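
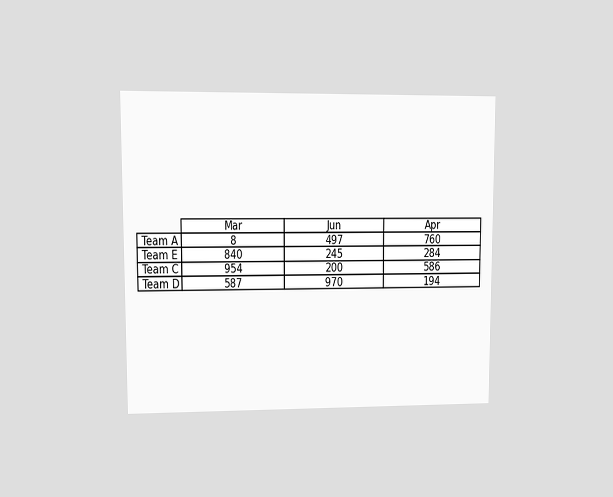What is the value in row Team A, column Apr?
The chart is viewed at a slight angle. The (Team A, Apr) cell reads 760.

760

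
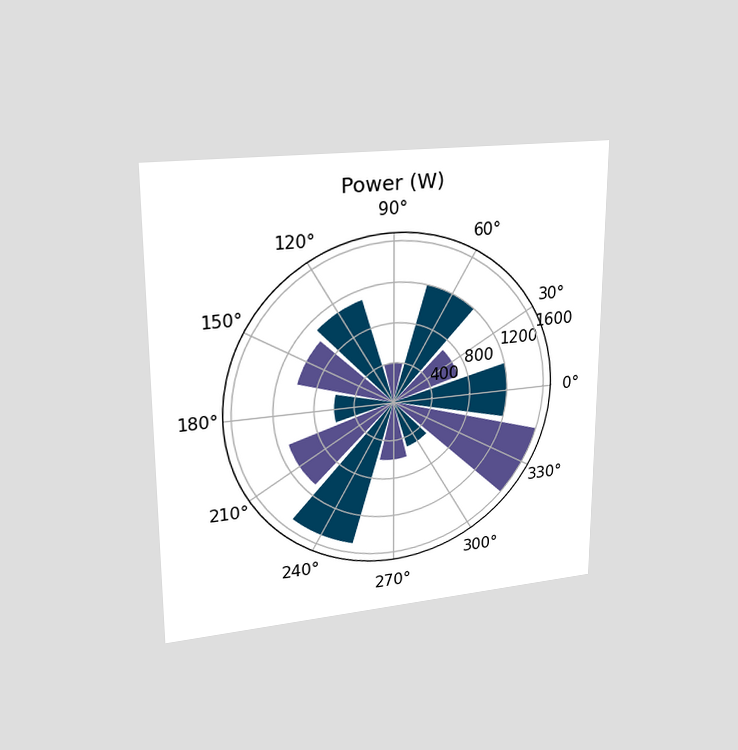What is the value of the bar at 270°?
600W

The chart is viewed at a slight angle. The bar at 270° reaches 600W on the radial axis.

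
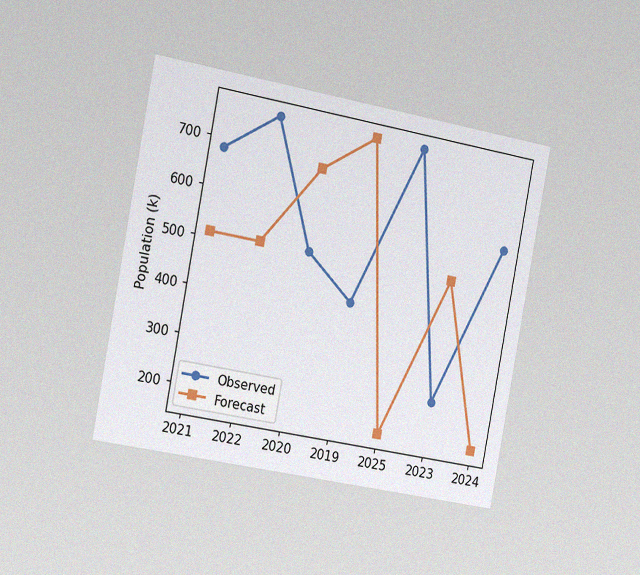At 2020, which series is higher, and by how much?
The chart is tilted about 11° clockwise and viewed slightly from the left, with some photo noise. At 2020, Forecast sits above the other line by 170k.

Forecast, by 170k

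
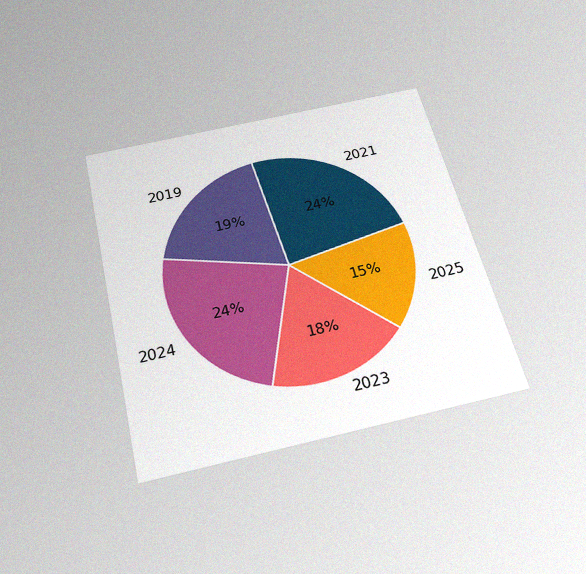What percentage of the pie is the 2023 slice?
The chart is tilted about 14° counter-clockwise and viewed slightly from below, with some photo noise. The 2023 slice takes up 18% of the pie.

18%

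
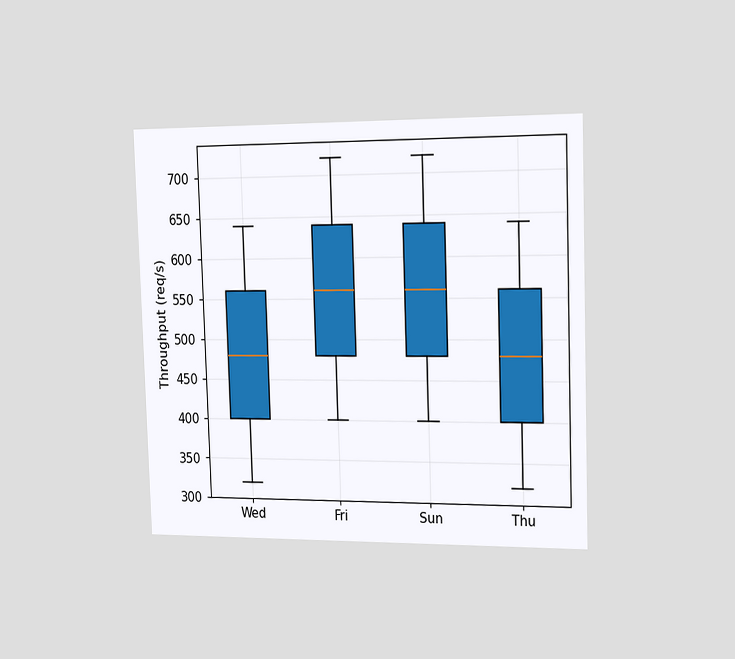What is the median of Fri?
560req/s

The chart is viewed slightly from the right. The median line in the Fri box sits at 560req/s.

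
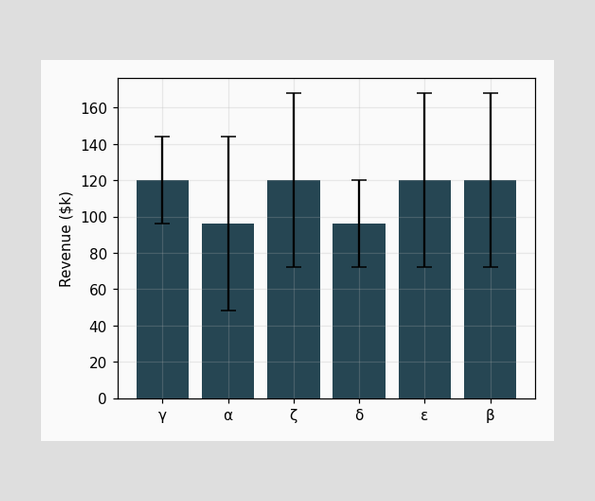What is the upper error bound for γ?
The γ bar's upper whisker reaches $144k.

$144k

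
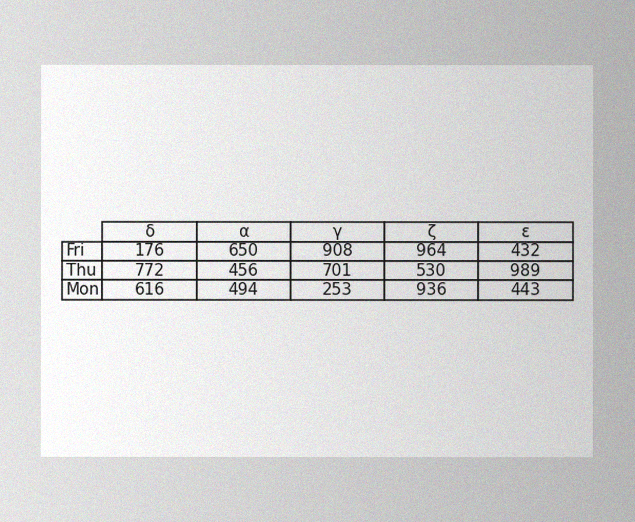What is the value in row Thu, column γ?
701

The image has some photo noise and uneven lighting. The (Thu, γ) cell reads 701.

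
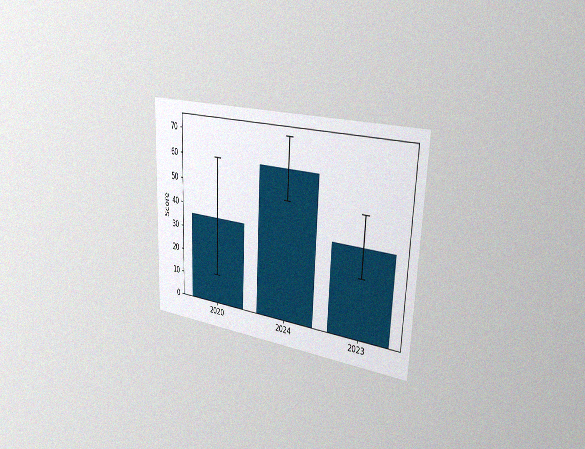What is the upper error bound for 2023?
48

The chart is tilted about 2° clockwise and viewed slightly from the right, with some photo noise. The 2023 bar's upper whisker reaches 48.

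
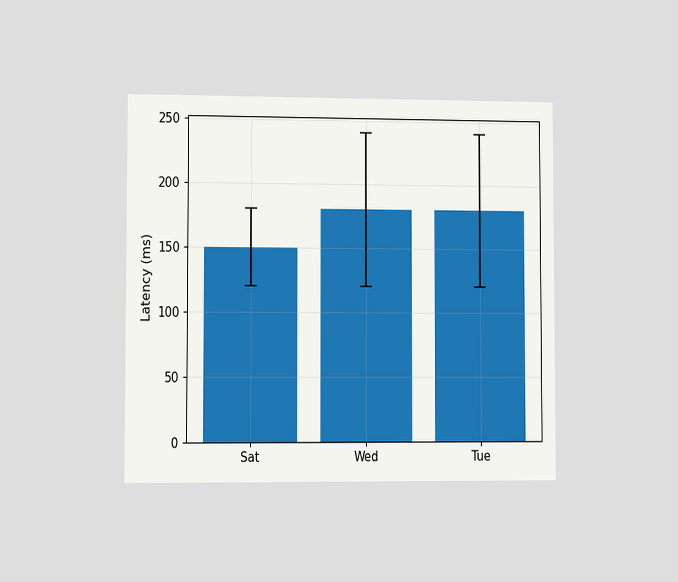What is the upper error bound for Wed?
240ms

The chart is viewed slightly from the left. The Wed bar's upper whisker reaches 240ms.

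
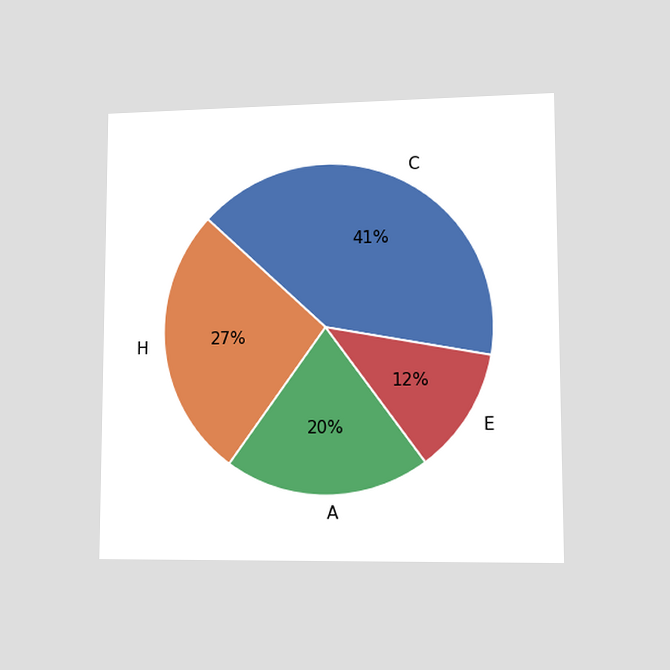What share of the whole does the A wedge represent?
The chart is viewed at a slight angle. The A slice takes up 20% of the pie.

20%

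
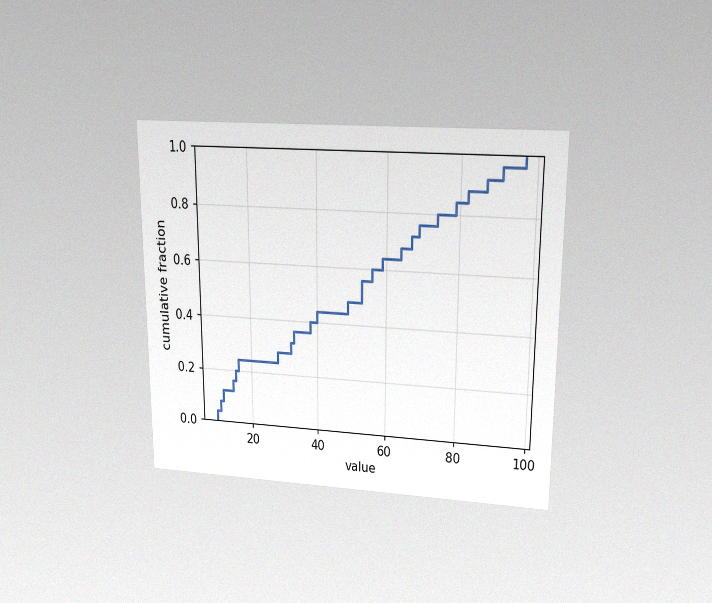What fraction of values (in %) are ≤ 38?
The chart is viewed at a slight angle, with some photo noise. At x=38 the ECDF step is at 40%.

40%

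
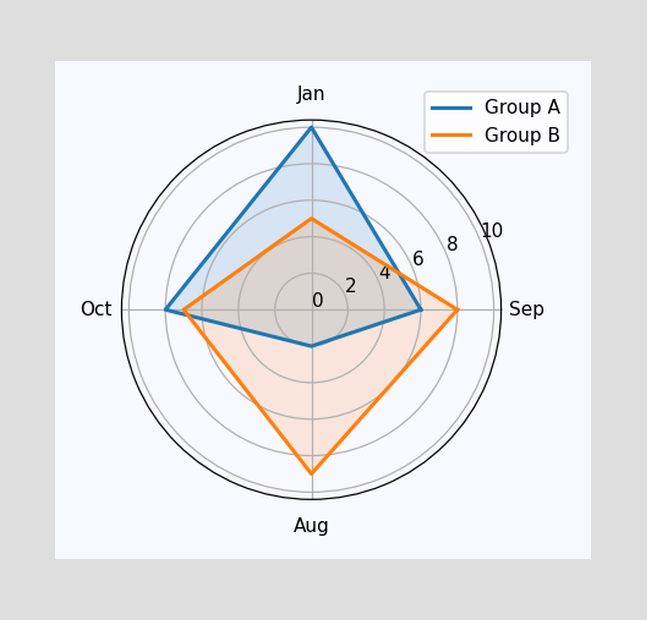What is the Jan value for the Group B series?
On the Jan axis, Group B reaches 5.

5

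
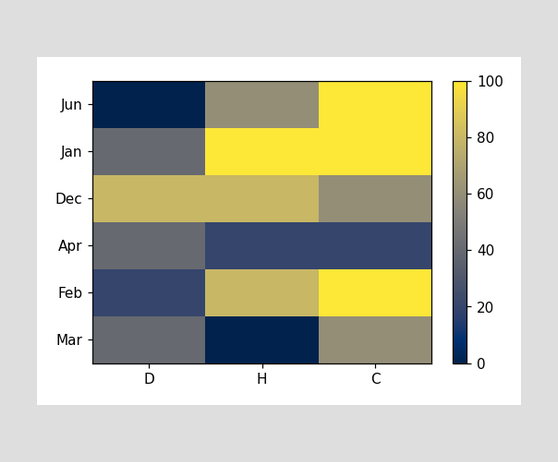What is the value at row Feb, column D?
20

Matching cell (Feb, D) against the colorbar gives 20.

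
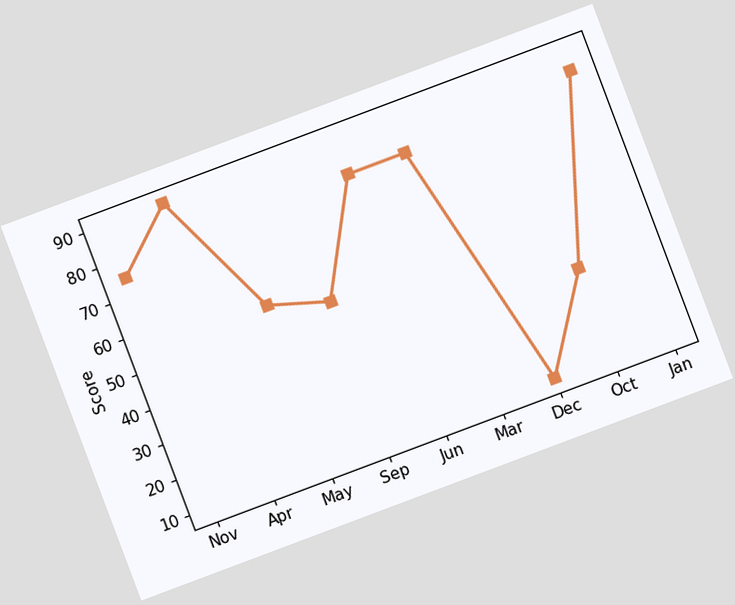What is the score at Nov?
The chart is tilted about 21° counter-clockwise. At Nov, the line is at 75.

75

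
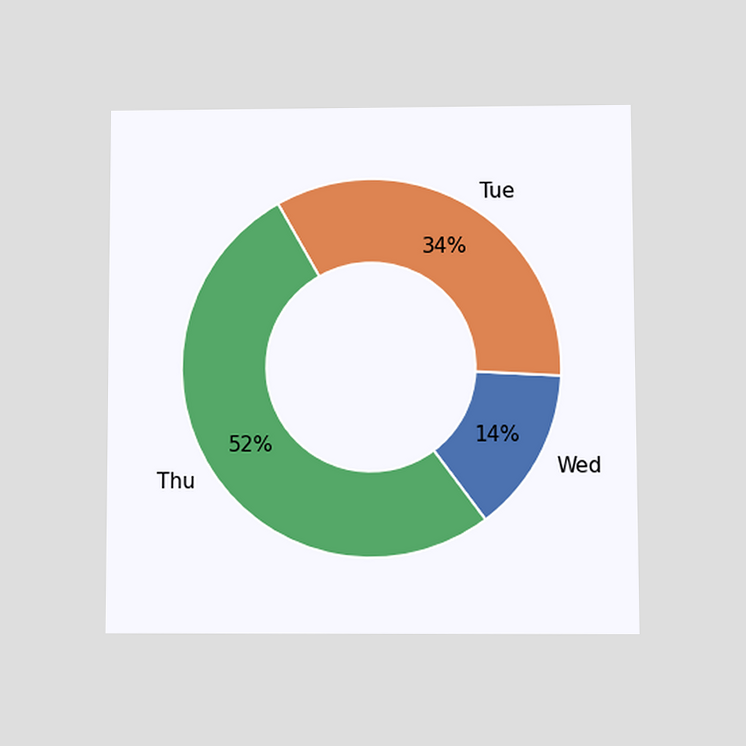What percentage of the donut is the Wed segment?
The chart is viewed at a slight angle. The Wed segment takes up 14% of the ring.

14%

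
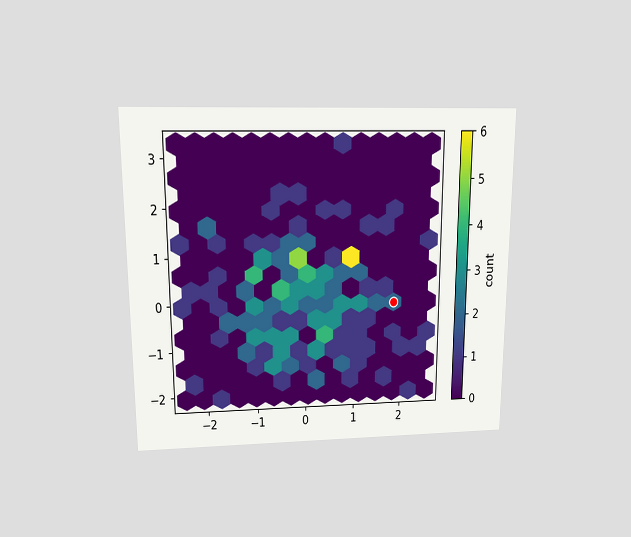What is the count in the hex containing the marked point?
The chart is viewed slightly from above. The marked hex reads 2 on the colorbar.

2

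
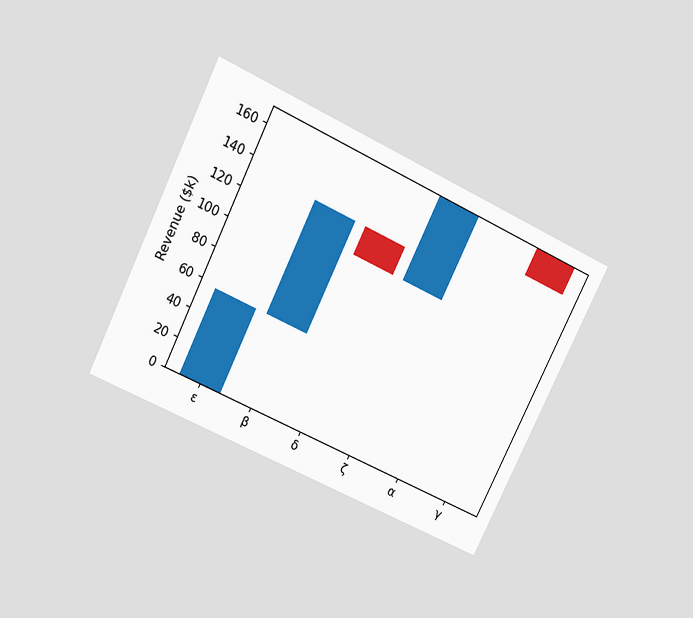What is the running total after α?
The chart is tilted about 26° clockwise and viewed slightly from above. After α the running total reaches $171k.

$171k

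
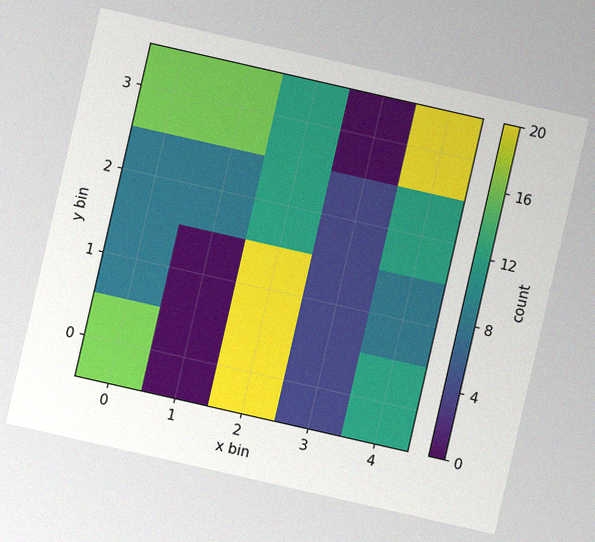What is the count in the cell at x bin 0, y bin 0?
16

The chart is tilted about 13° clockwise, with some photo noise. Matching the cell (0, 0) against the colorbar gives 16.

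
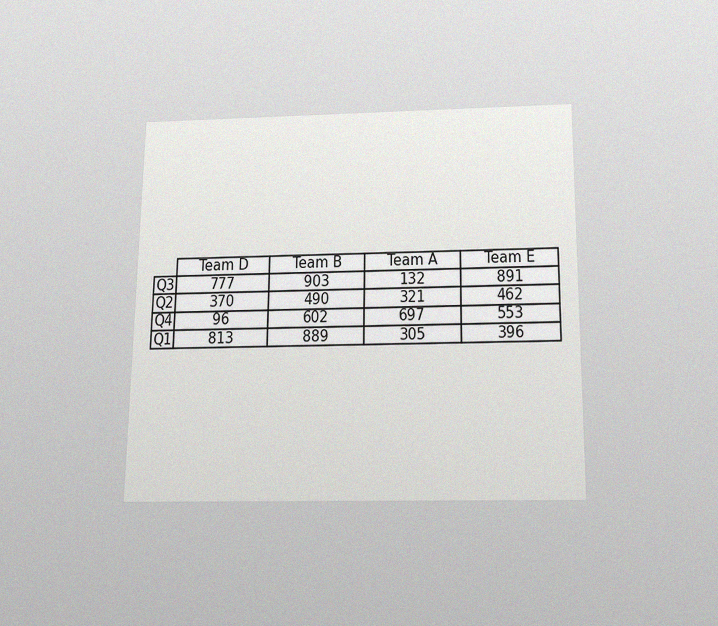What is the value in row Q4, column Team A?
697

The chart is viewed slightly from below, with some photo noise. The (Q4, Team A) cell reads 697.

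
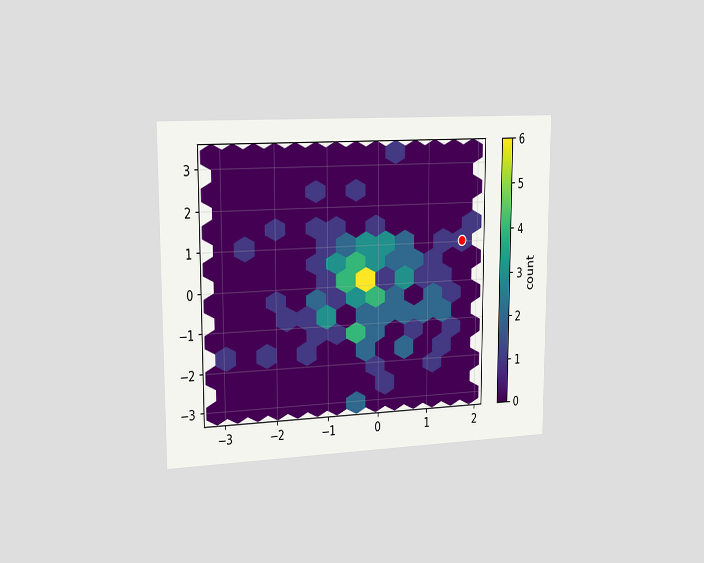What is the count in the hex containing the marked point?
1

The chart is viewed slightly from the left. The marked hex reads 1 on the colorbar.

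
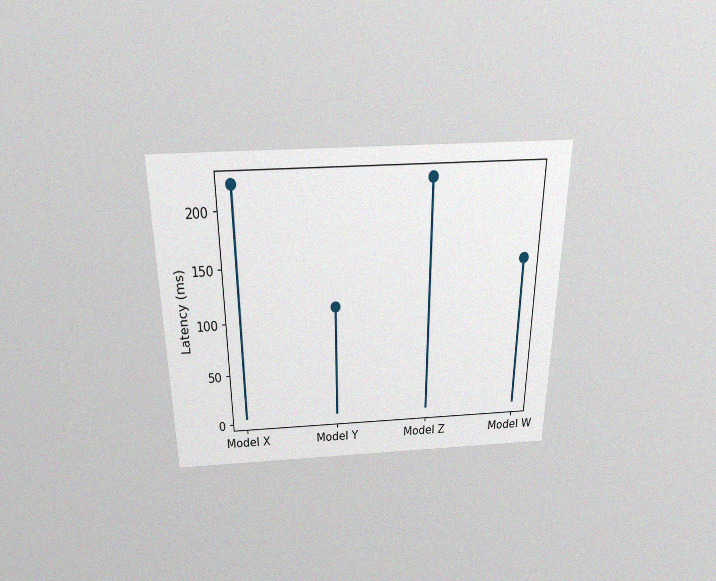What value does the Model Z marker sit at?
222ms

The chart is viewed slightly from above, with some photo noise. The Model Z marker sits at 222ms.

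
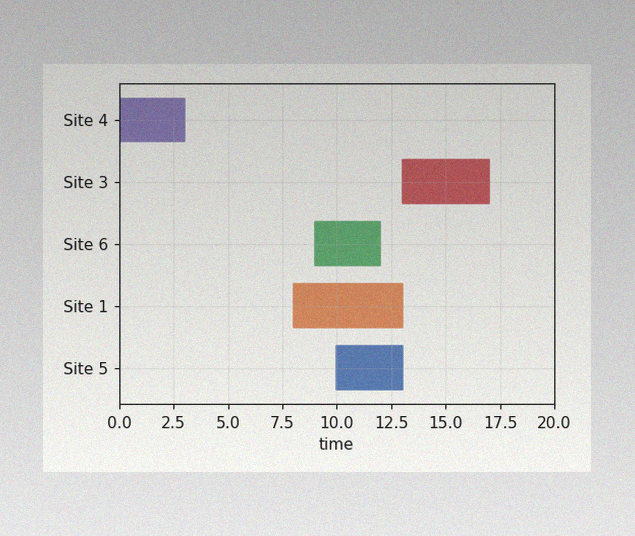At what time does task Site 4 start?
The image has some photo noise and uneven lighting. The Site 4 bar begins at t=0.

0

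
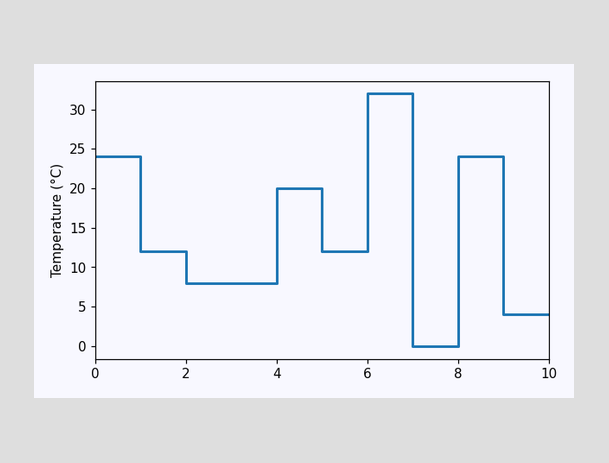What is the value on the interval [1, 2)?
On [1, 2) the step sits at 12°C.

12°C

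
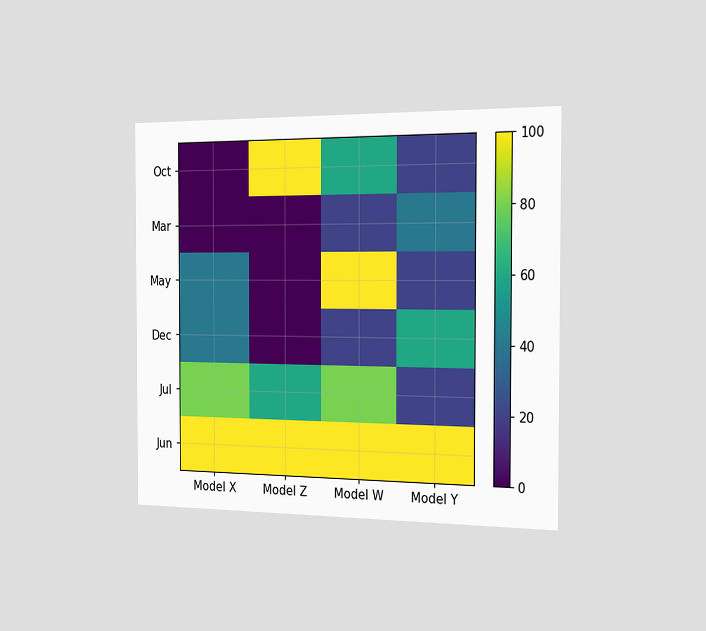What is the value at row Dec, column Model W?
20

The chart is viewed slightly from the right. Matching cell (Dec, Model W) against the colorbar gives 20.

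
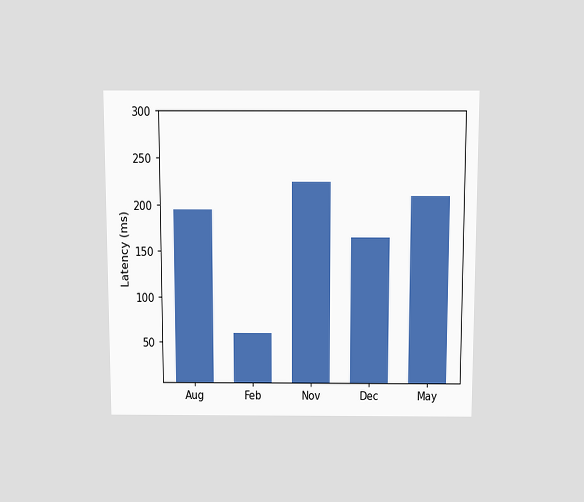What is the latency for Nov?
The chart is viewed slightly from above. Reading along the chart's y-axis, the Nov bar reaches 225ms.

225ms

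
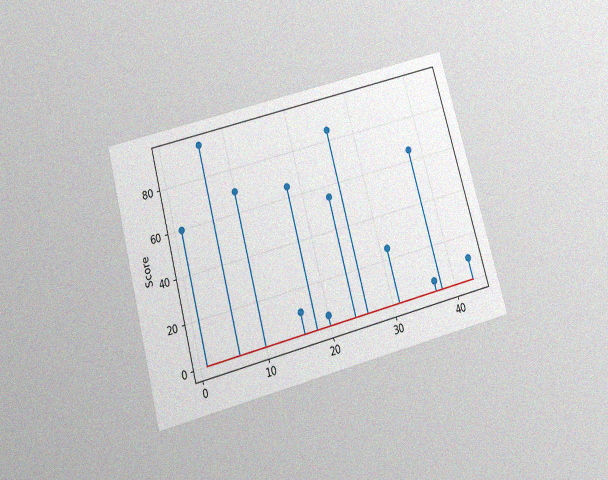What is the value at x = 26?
85

The chart is tilted about 15° counter-clockwise and viewed slightly from below, with some photo noise. The stem at x=26 reaches 85.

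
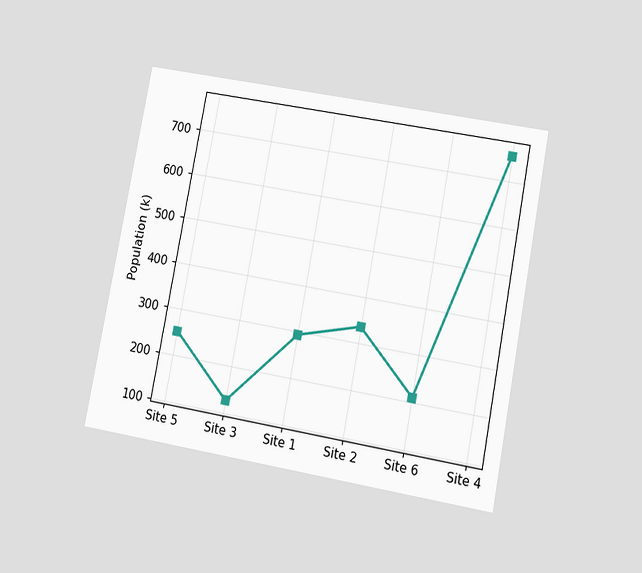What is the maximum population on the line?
The chart is tilted about 11° clockwise and viewed at a slight angle. The highest point is at Site 4, and reading across to the y-axis gives 756k.

756k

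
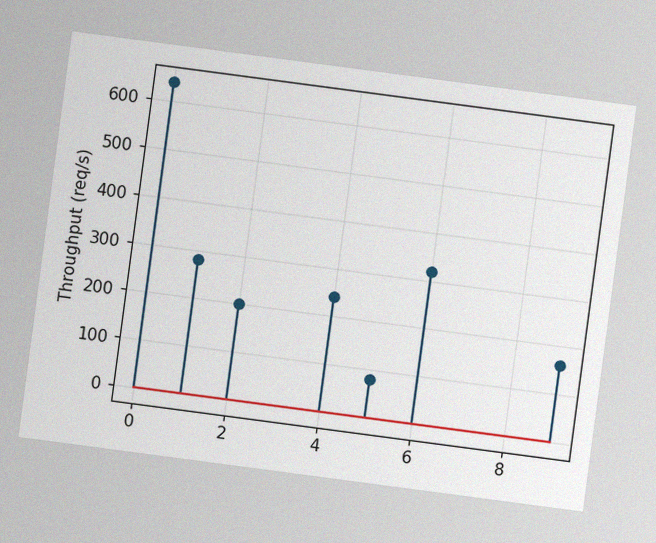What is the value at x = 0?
640req/s

The chart is tilted about 8° clockwise, with some photo noise. The stem at x=0 reaches 640req/s.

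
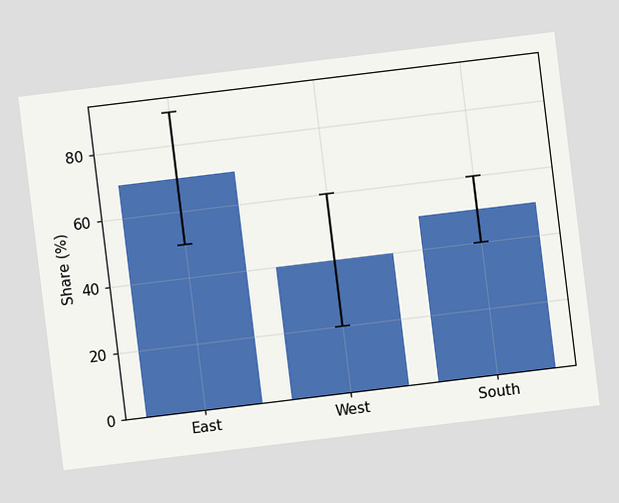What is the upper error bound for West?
The chart is tilted about 7° counter-clockwise. The West bar's upper whisker reaches 60%.

60%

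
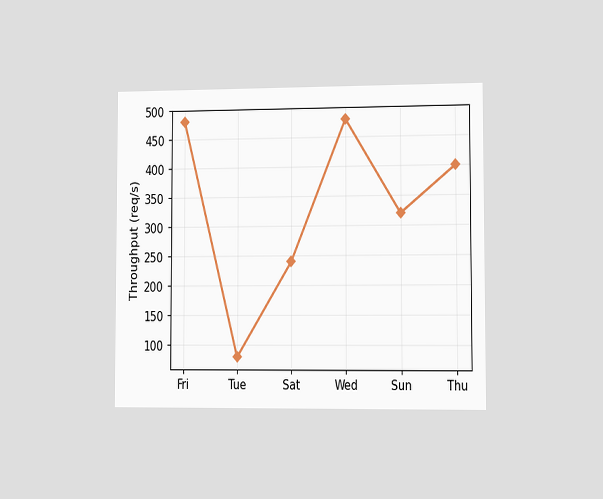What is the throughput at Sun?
The chart is viewed slightly from the right. At Sun, the line is at 320req/s.

320req/s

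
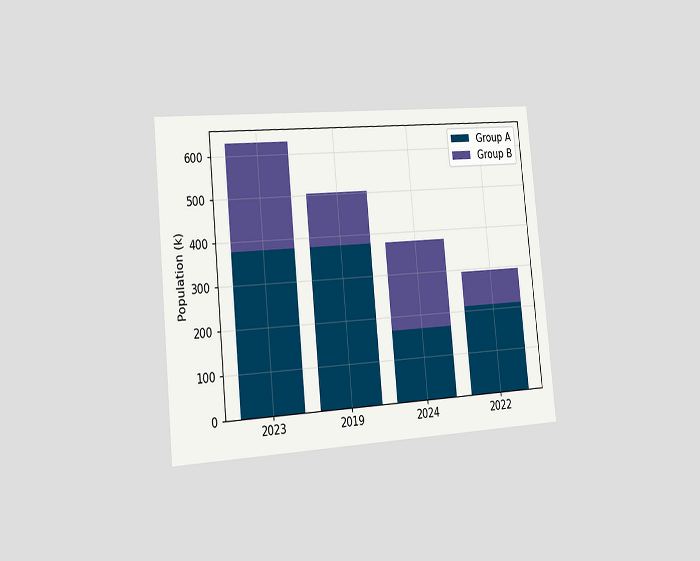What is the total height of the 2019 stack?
The chart is tilted about 5° counter-clockwise and viewed slightly from the left. The 2019 stack's top reaches 504k on the y-axis.

504k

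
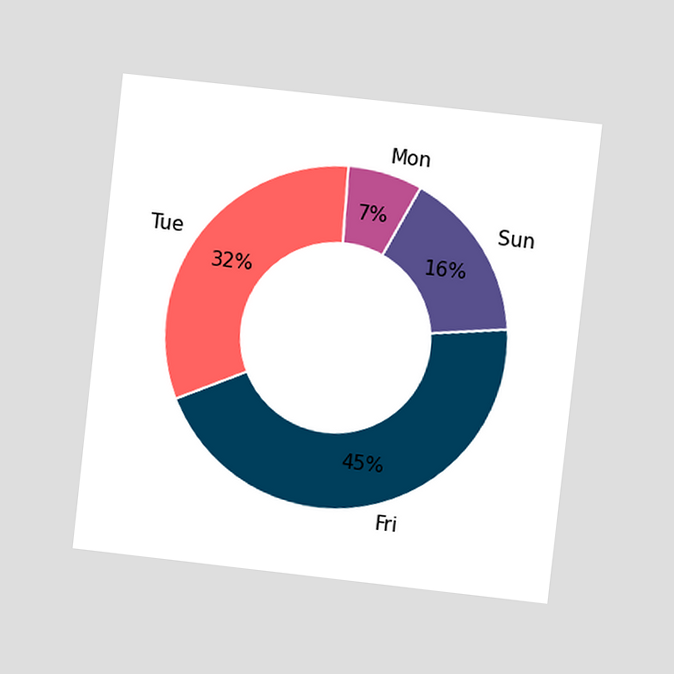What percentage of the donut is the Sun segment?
The chart is tilted about 6° clockwise and viewed at a slight angle. The Sun segment takes up 16% of the ring.

16%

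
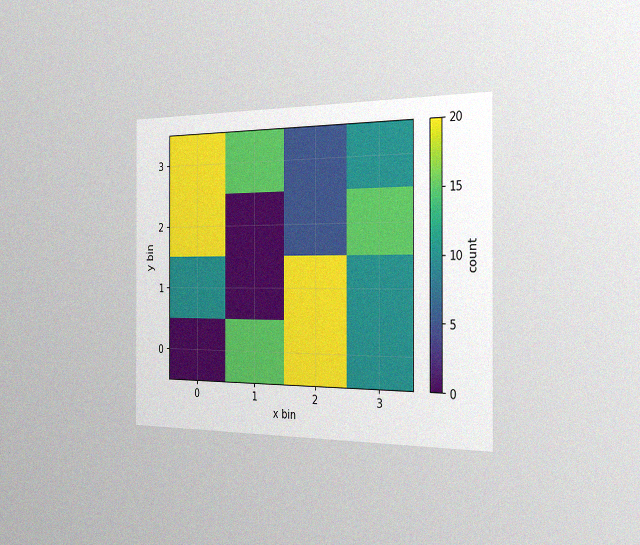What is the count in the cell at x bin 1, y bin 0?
15

The chart is viewed slightly from the right, with some photo noise. Matching the cell (1, 0) against the colorbar gives 15.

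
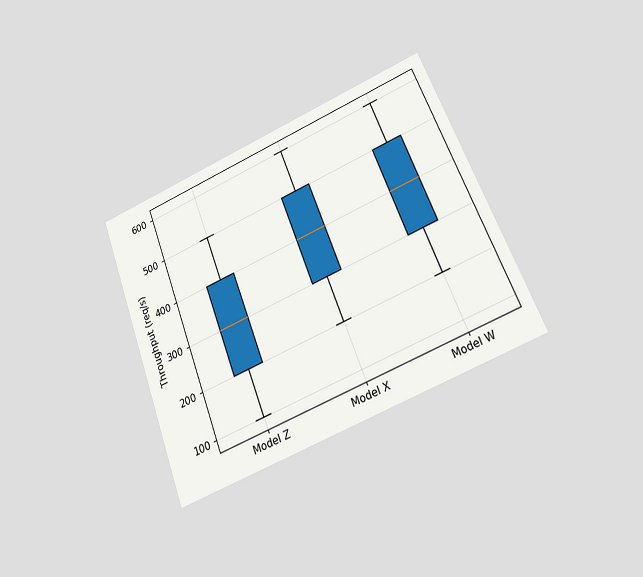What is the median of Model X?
400req/s

The chart is tilted about 21° counter-clockwise and viewed at a slight angle. The median line in the Model X box sits at 400req/s.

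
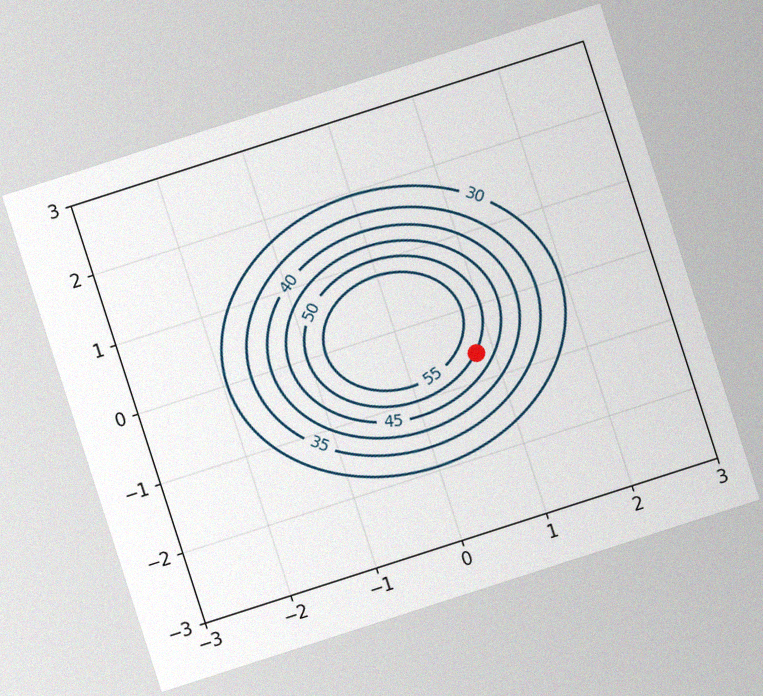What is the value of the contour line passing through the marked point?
50

The chart is tilted about 18° counter-clockwise, with some photo noise. The marked point sits on the contour labelled 50.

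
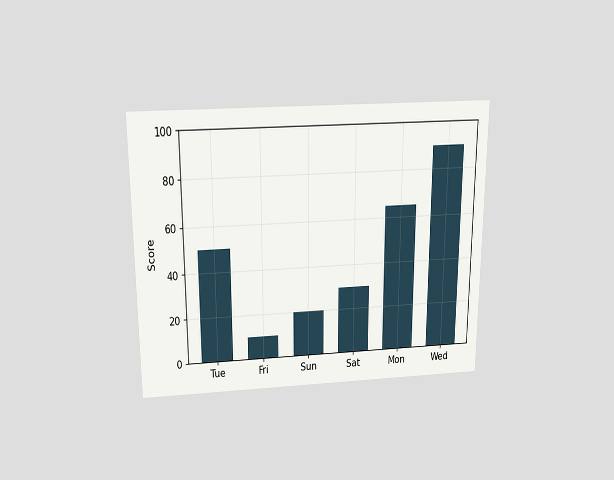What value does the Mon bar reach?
65

The chart is viewed slightly from above. Reading along the chart's y-axis, the Mon bar reaches 65.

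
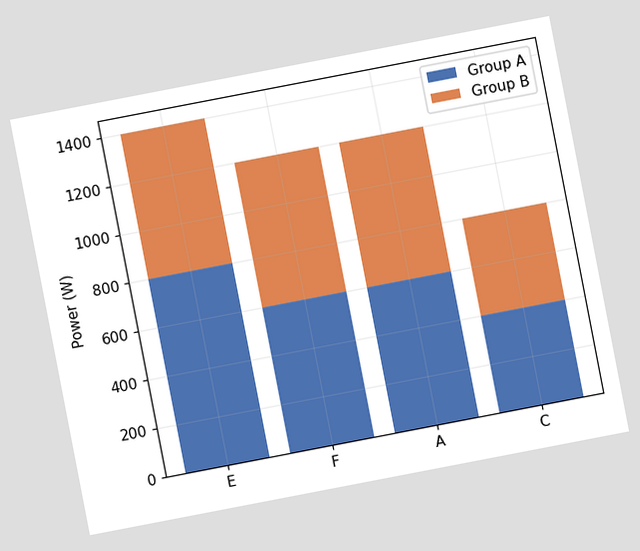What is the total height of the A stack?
The chart is tilted about 11° counter-clockwise. The A stack's top reaches 1200W on the y-axis.

1200W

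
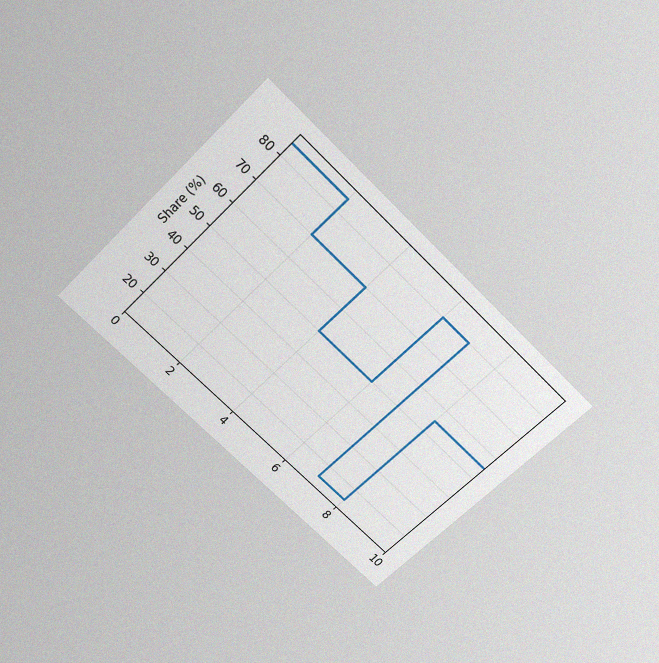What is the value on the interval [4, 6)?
The chart is tilted about 45° clockwise and viewed slightly from above, with some photo noise. On [4, 6) the step sits at 50%.

50%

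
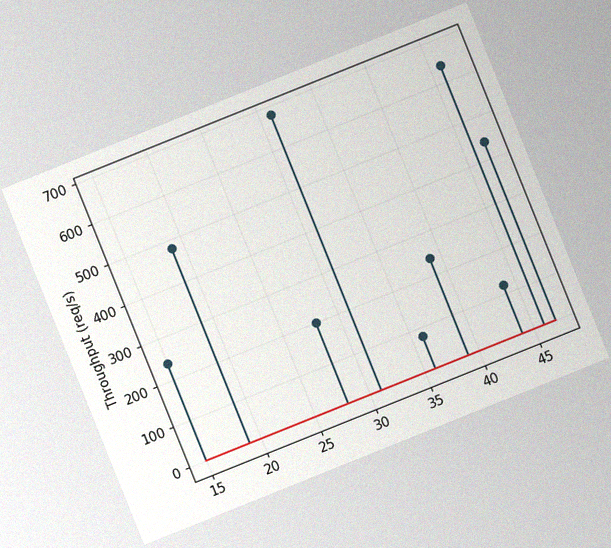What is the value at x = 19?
480req/s

The chart is tilted about 22° counter-clockwise, with some photo noise. The stem at x=19 reaches 480req/s.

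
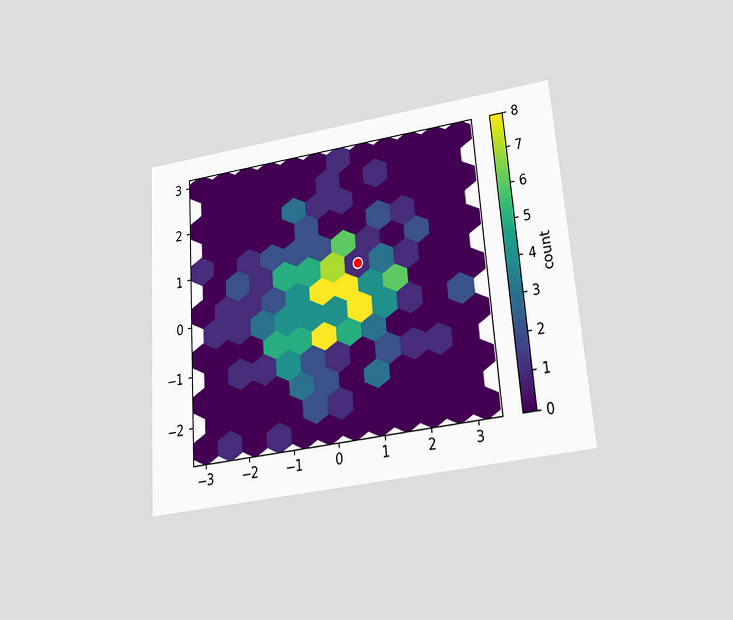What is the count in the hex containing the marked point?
The chart is tilted about 4° counter-clockwise and viewed slightly from below. The marked hex reads 1 on the colorbar.

1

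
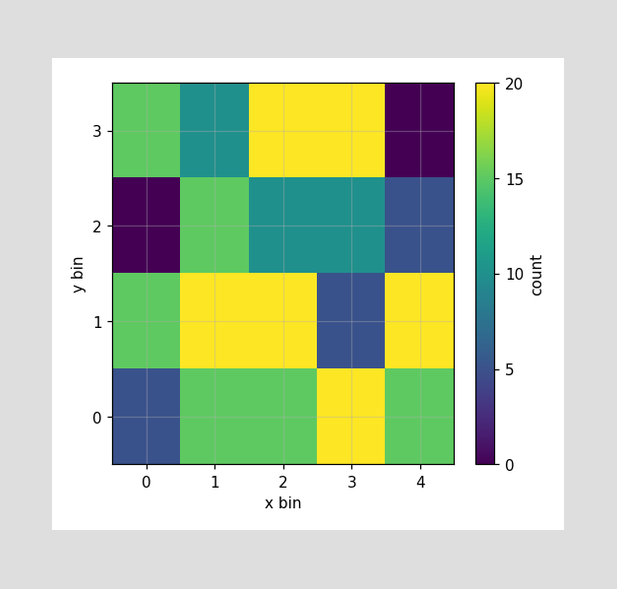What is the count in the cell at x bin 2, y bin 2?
10

Matching the cell (2, 2) against the colorbar gives 10.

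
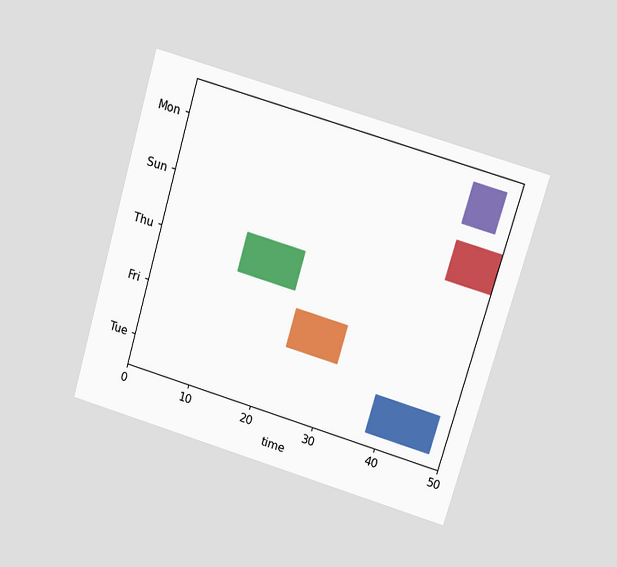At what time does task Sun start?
The chart is tilted about 16° clockwise and viewed at a slight angle. The Sun bar begins at t=43.

43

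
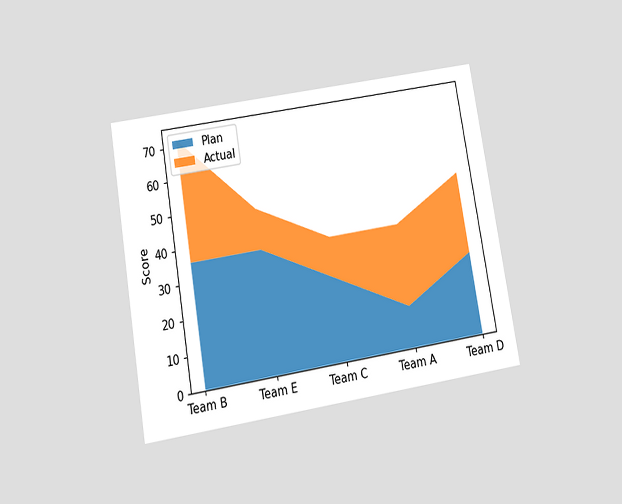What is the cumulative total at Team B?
72

The chart is tilted about 10° counter-clockwise and viewed slightly from below. The stacked total at Team B reaches 72.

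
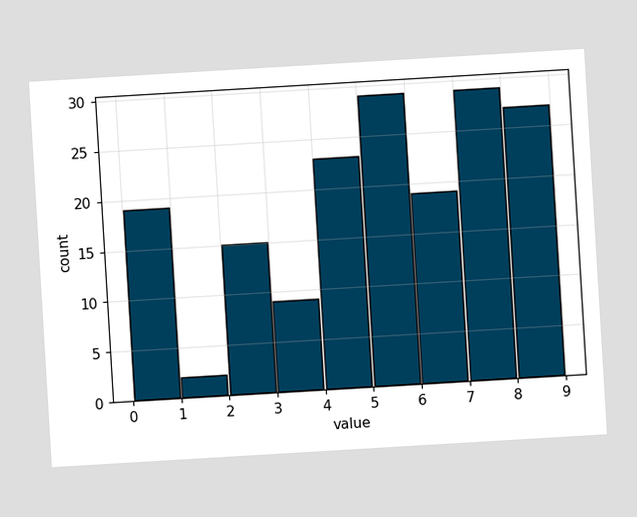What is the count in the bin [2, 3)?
The chart is tilted about 3° counter-clockwise. The [2, 3) bin has height 15.

15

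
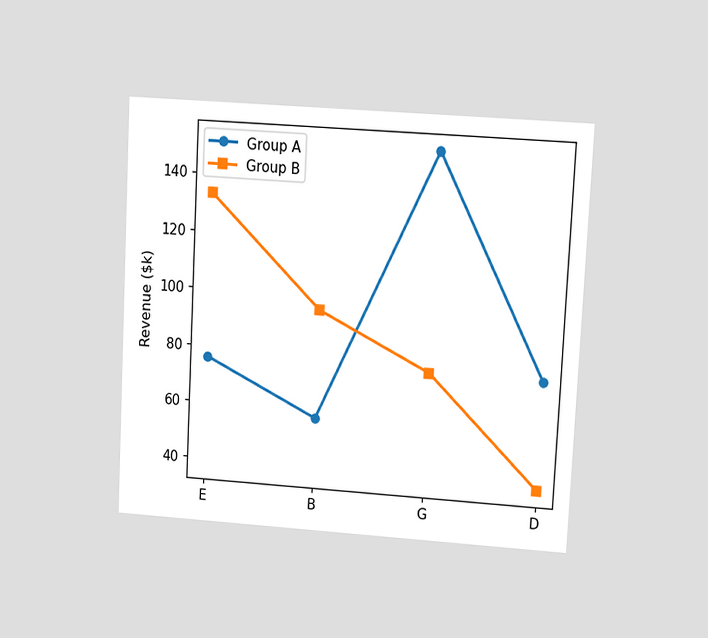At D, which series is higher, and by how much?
Group A, by $38k

The chart is tilted about 3° clockwise and viewed at a slight angle. At D, Group A sits above the other line by $38k.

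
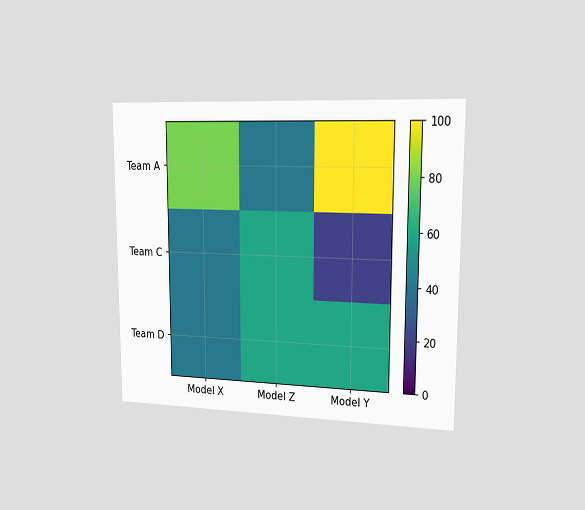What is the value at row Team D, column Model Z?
60

The chart is viewed slightly from the right. Matching cell (Team D, Model Z) against the colorbar gives 60.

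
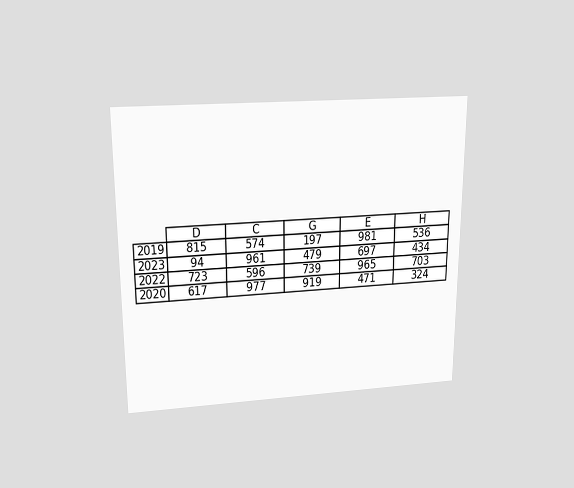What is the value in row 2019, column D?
815

The chart is viewed slightly from above. The (2019, D) cell reads 815.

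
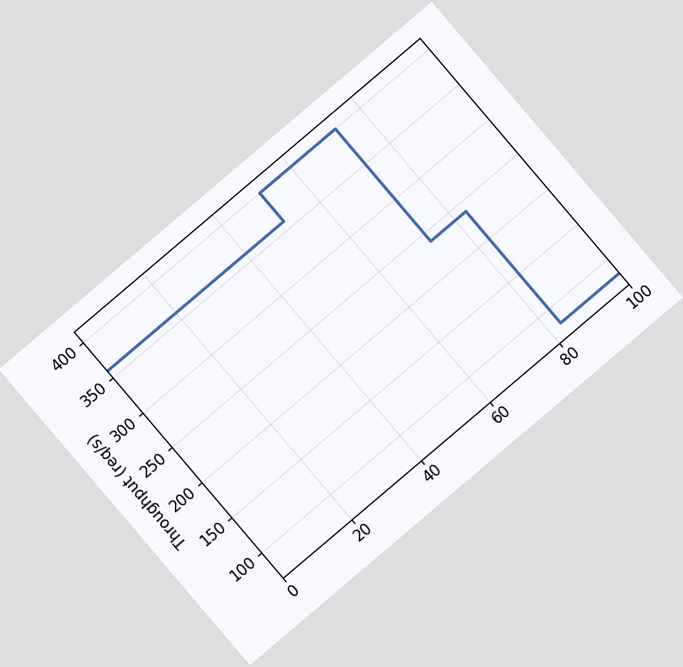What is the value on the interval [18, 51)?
The chart is tilted about 40° counter-clockwise. On [18, 51) the step sits at 360req/s.

360req/s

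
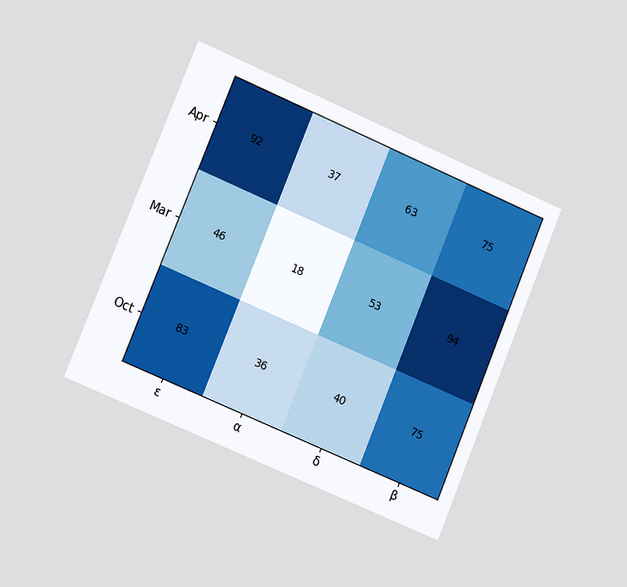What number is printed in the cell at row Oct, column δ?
40

The chart is tilted about 23° clockwise and viewed slightly from the left. The (Oct, δ) cell reads 40.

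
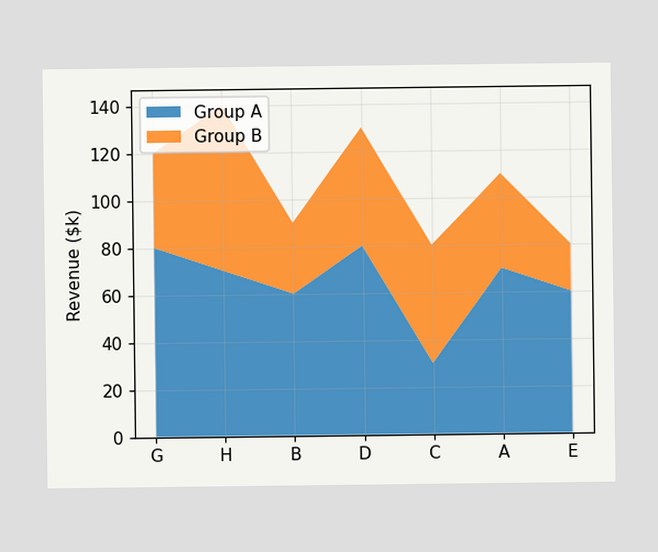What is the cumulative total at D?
$130k

The stacked total at D reaches $130k.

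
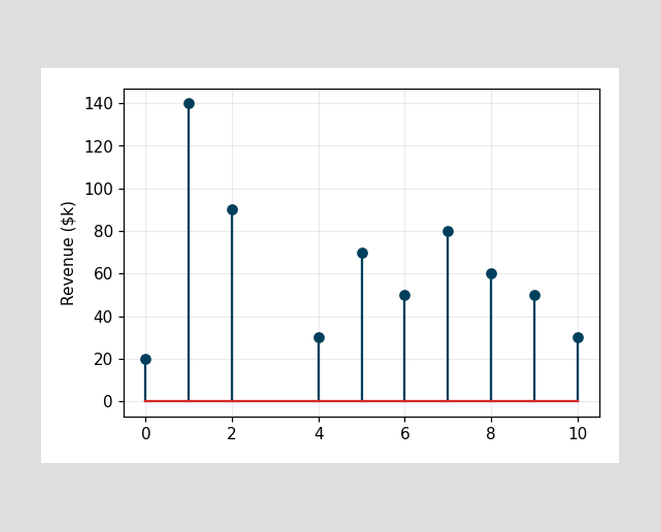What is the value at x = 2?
$90k

The stem at x=2 reaches $90k.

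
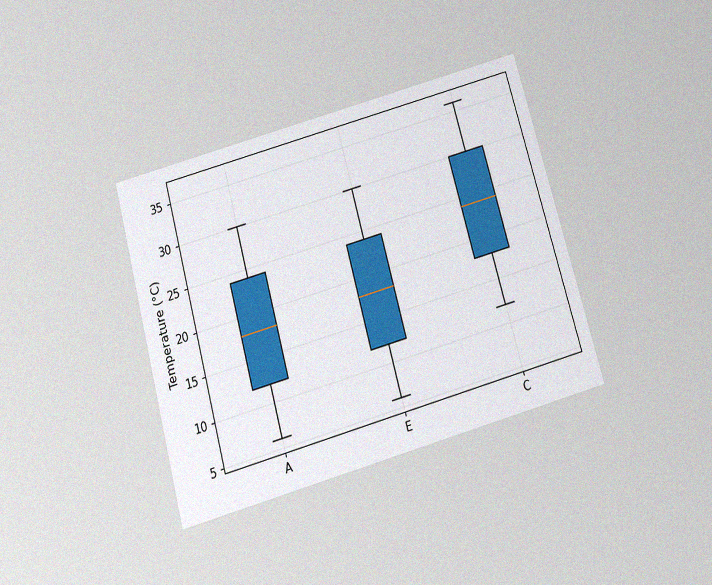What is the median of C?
24°C

The chart is tilted about 16° counter-clockwise and viewed slightly from below, with some photo noise. The median line in the C box sits at 24°C.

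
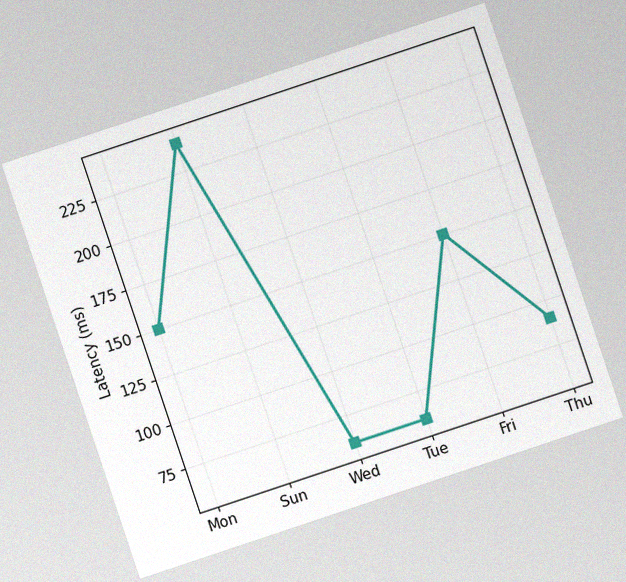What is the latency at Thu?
90ms

The chart is tilted about 18° counter-clockwise, with some photo noise. At Thu, the line is at 90ms.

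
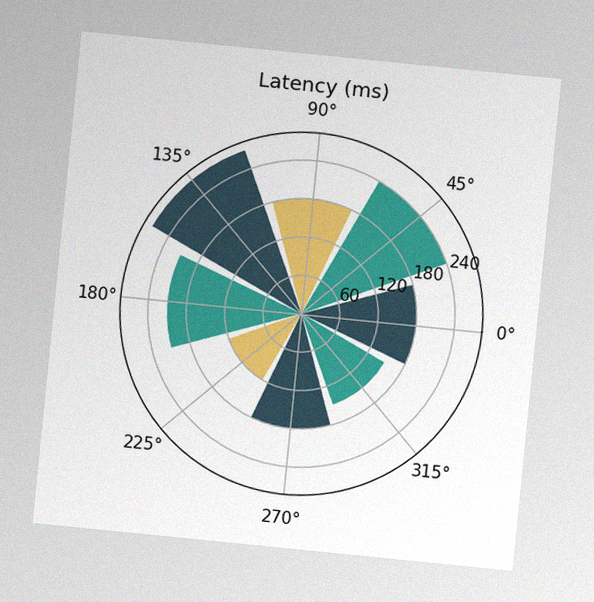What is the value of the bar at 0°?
The chart is tilted about 6° clockwise, with some photo noise. The bar at 0° reaches 180ms on the radial axis.

180ms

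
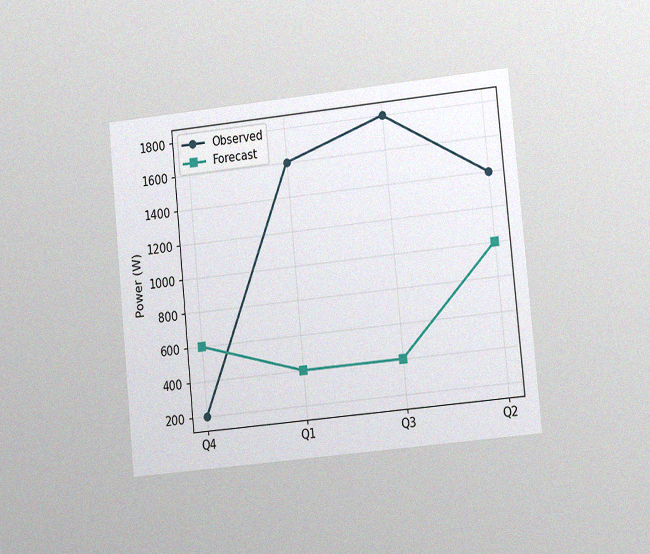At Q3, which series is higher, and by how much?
The chart is tilted about 5° counter-clockwise and viewed slightly from the right, with some photo noise. At Q3, Observed sits above the other line by 1400W.

Observed, by 1400W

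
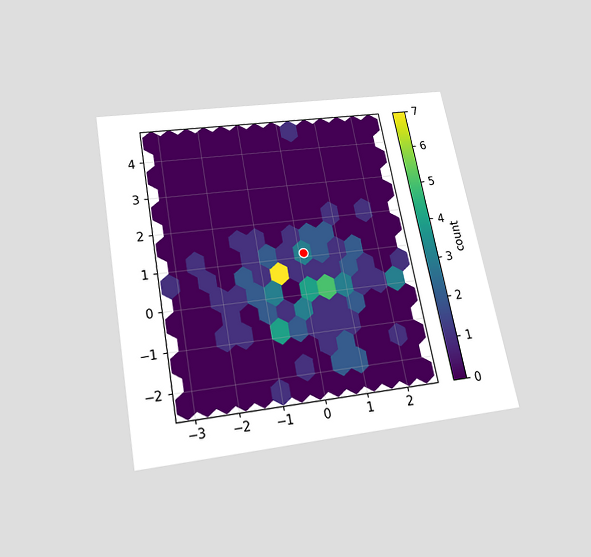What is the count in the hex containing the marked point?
3

The chart is tilted about 11° counter-clockwise and viewed slightly from below. The marked hex reads 3 on the colorbar.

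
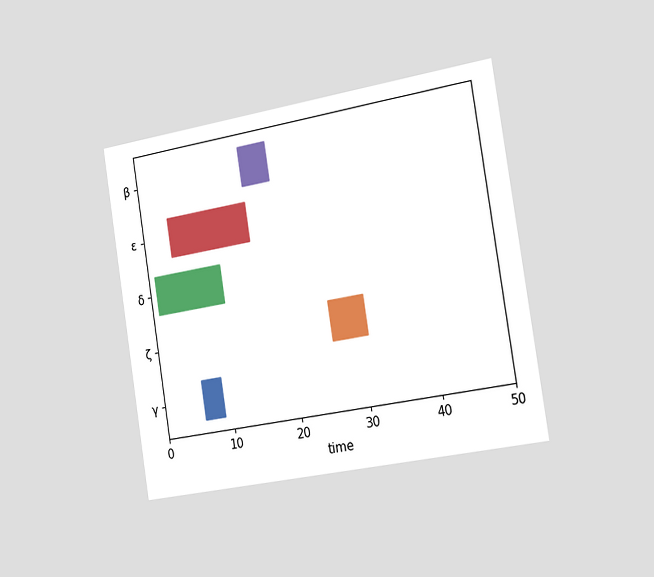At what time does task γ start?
6

The chart is tilted about 9° counter-clockwise and viewed slightly from the right. The γ bar begins at t=6.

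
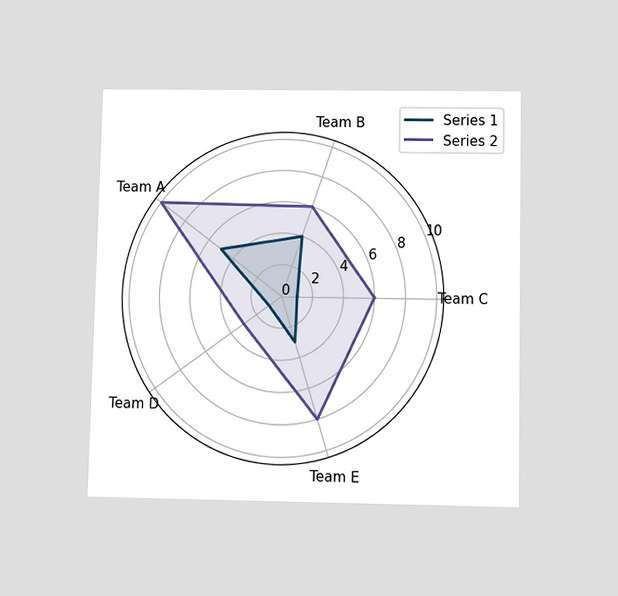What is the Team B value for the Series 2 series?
The chart is viewed slightly from below. On the Team B axis, Series 2 reaches 6.

6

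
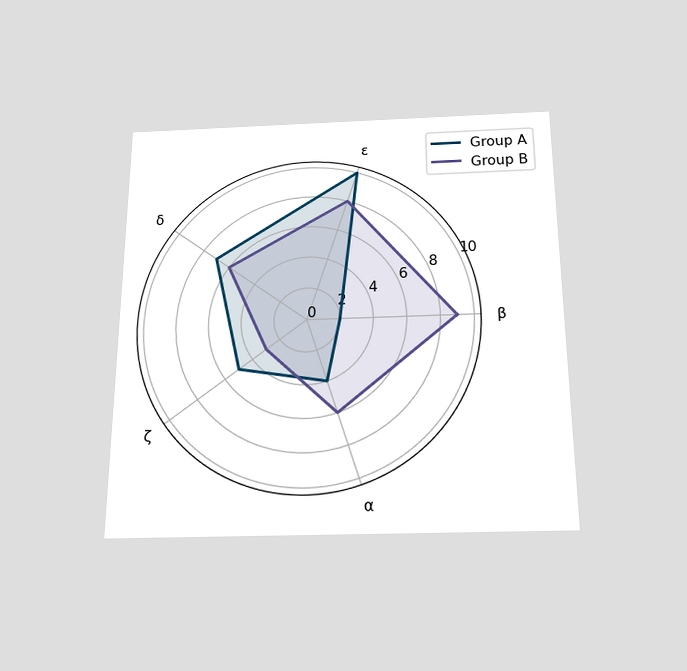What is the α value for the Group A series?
4

The chart is viewed slightly from below. On the α axis, Group A reaches 4.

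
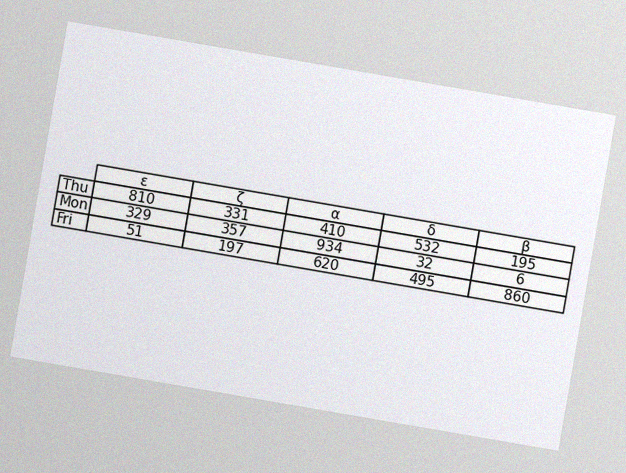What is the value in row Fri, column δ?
The chart is tilted about 10° clockwise, with some photo noise. The (Fri, δ) cell reads 495.

495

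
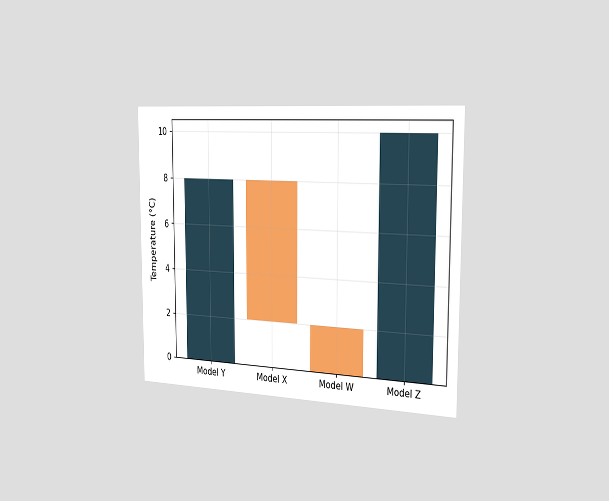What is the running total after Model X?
The chart is viewed slightly from the right. After Model X the running total reaches 2°C.

2°C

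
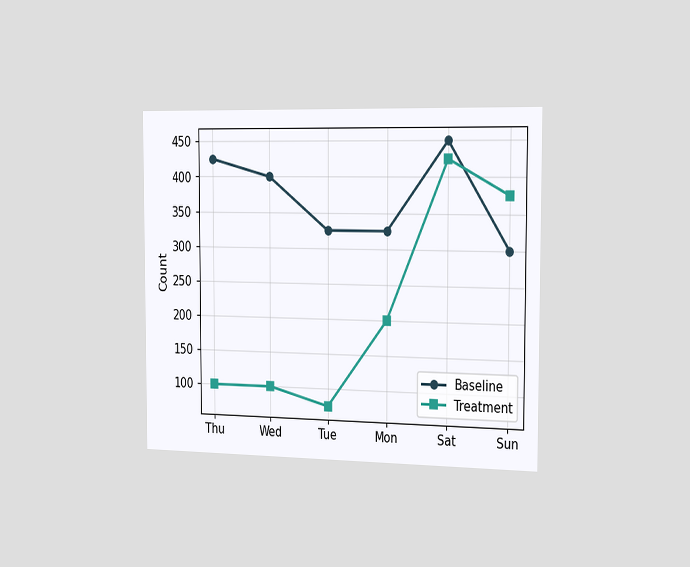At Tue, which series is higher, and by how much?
Baseline, by 250

The chart is viewed slightly from the right. At Tue, Baseline sits above the other line by 250.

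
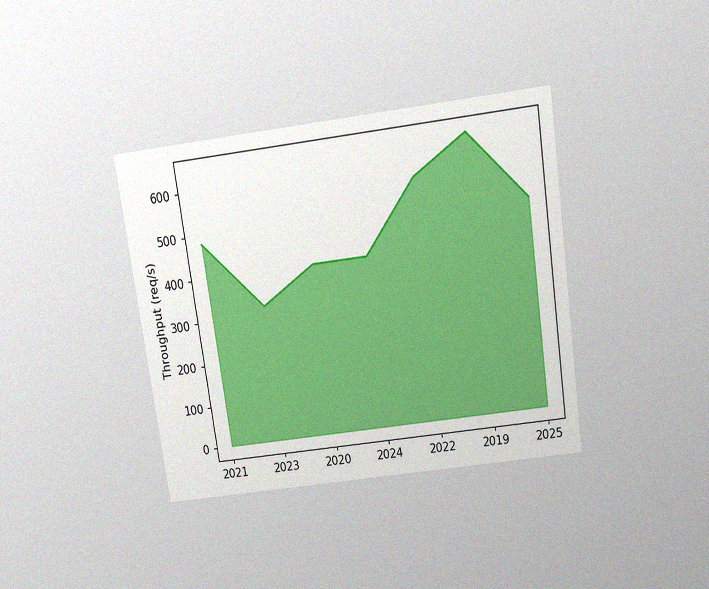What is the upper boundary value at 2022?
560req/s

The chart is tilted about 8° counter-clockwise and viewed slightly from above, with some photo noise. At 2022 the upper boundary is at 560req/s.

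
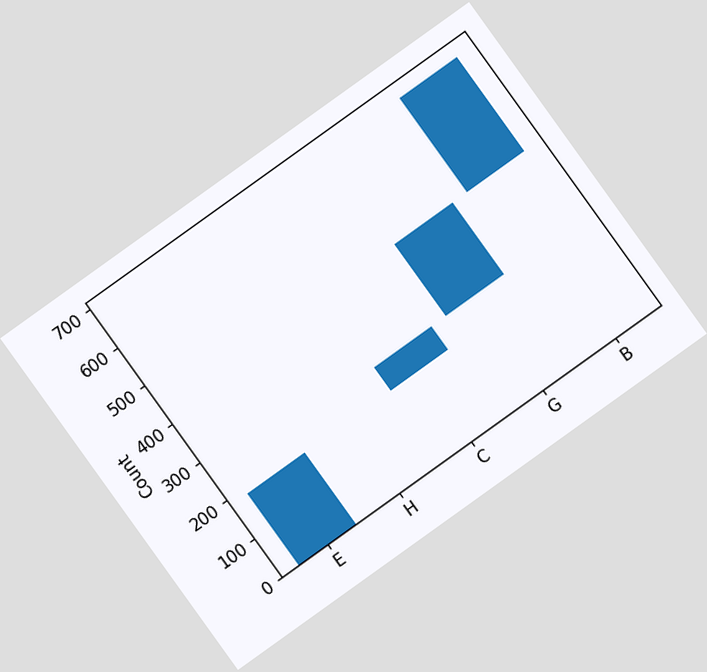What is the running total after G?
The chart is tilted about 36° counter-clockwise. After G the running total reaches 434.

434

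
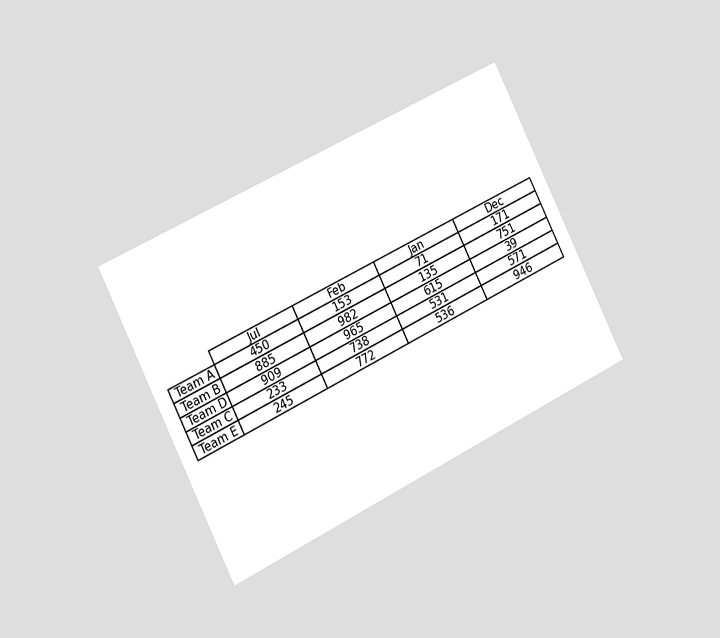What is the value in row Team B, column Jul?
885

The chart is tilted about 26° counter-clockwise and viewed slightly from the left. The (Team B, Jul) cell reads 885.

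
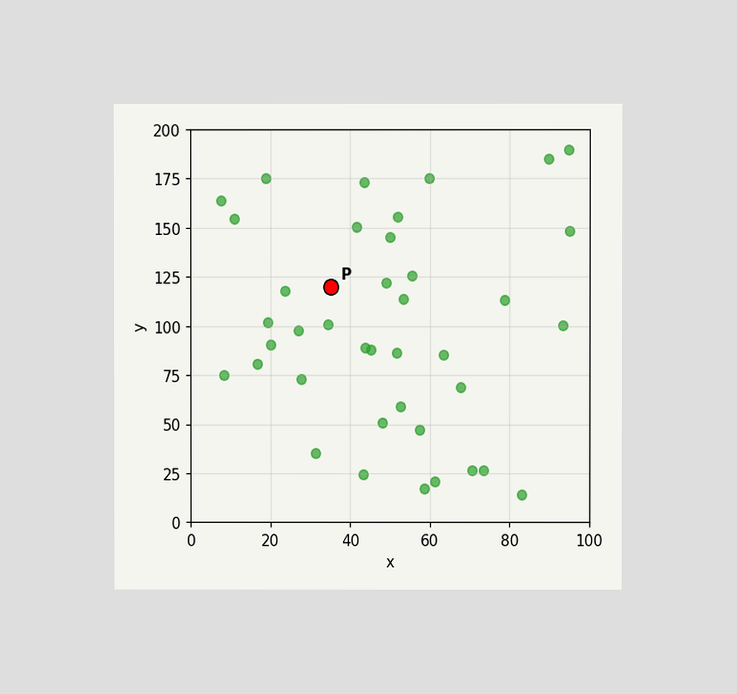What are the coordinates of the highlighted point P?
(35, 120)

The chart is viewed at a slight angle. Following the gridlines from P to each axis, P sits at (35, 120).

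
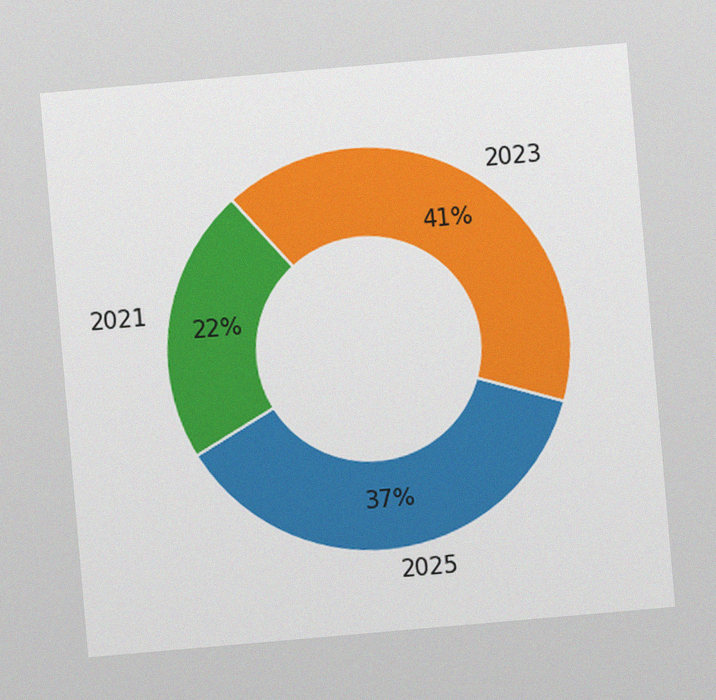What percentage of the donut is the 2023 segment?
The chart is tilted about 5° counter-clockwise, with some photo noise. The 2023 segment takes up 41% of the ring.

41%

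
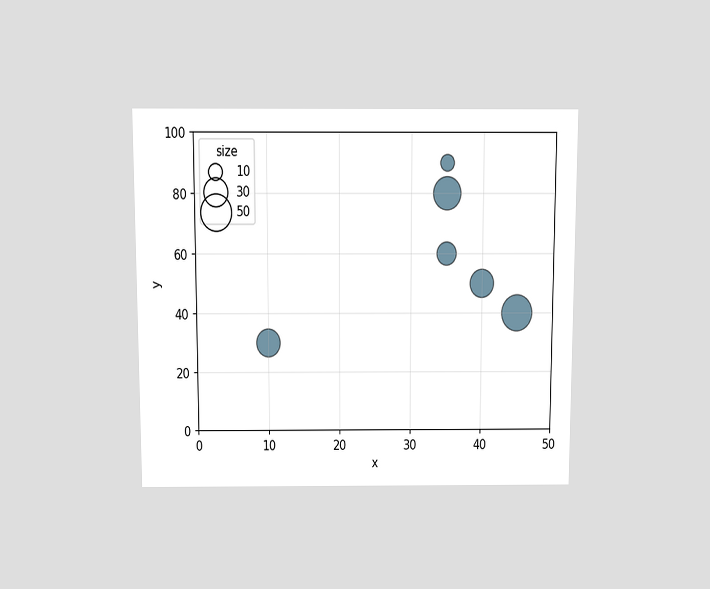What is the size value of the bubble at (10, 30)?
30

The chart is viewed slightly from above. Matching the bubble at (10, 30) against the size legend gives 30.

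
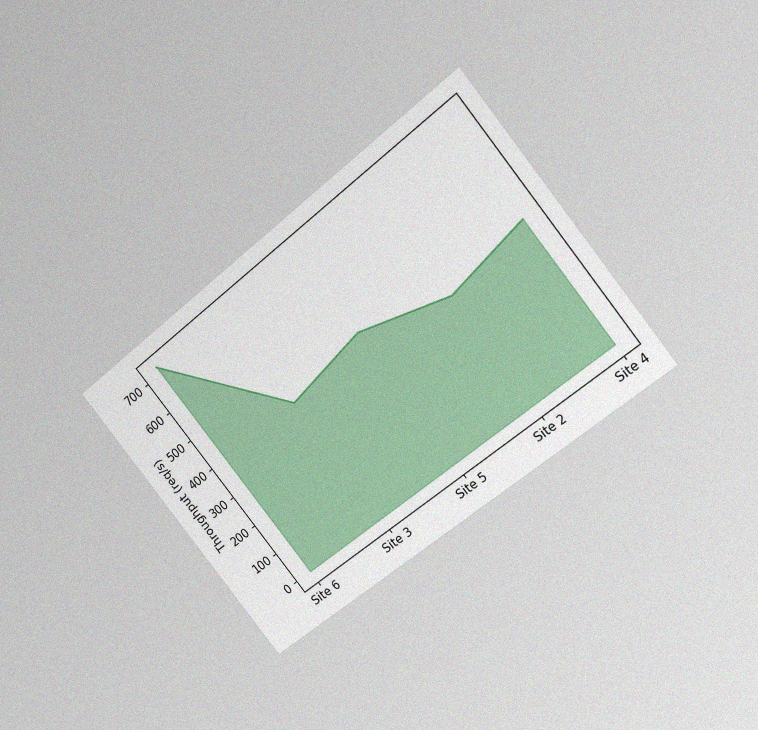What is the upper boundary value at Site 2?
360req/s

The chart is tilted about 38° counter-clockwise and viewed at a slight angle, with some photo noise. At Site 2 the upper boundary is at 360req/s.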